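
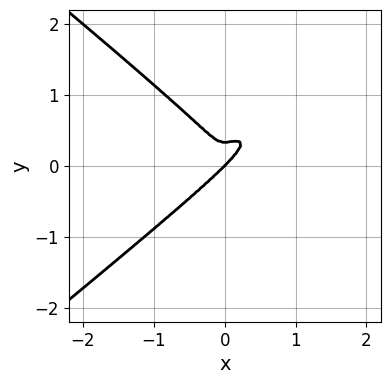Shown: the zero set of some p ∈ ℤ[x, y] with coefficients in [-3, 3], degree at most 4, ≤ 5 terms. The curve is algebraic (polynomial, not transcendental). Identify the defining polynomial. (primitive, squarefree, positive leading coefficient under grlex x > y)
2*x^2*y^2 - 3*y^4 - x^3 + y^3

First, degree: no degree-3 curve has this shape, so deg p = 4.
Next, observable constraints: one x-axis crossing is at x = 0; one y-axis crossing is at y = 0.
Finally, assembling these constraints gives the stated polynomial.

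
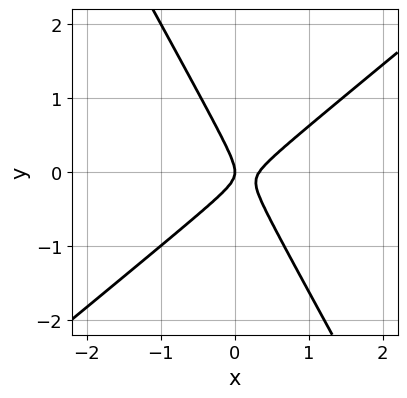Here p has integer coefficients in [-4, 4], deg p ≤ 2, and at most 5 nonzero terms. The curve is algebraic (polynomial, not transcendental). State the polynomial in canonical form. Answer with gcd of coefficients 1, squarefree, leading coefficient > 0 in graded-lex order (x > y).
1. The degree is 2 — the shape is more complex than any degree-1 curve.
2. From the visible intercepts: it meets the y-axis at y = 0 (among the integer gridlines); it crosses the x-axis at the gridline x = 0.
3. Fitting integer coefficients to these (and the overall shape) gives p.

3*x^2 - 2*x*y - 2*y^2 - x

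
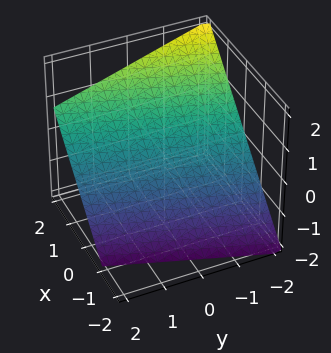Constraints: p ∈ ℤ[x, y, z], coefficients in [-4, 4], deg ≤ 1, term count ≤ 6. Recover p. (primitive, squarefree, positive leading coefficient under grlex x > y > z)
3*x - y - 3*z - 2

(a) The degree is 1 — the surface is flat (a plane).
(b) Reading off the gridlines: it meets the y-axis at y = -2 (among the integer gridlines).
(c) The integer polynomial consistent with all of this is the stated p.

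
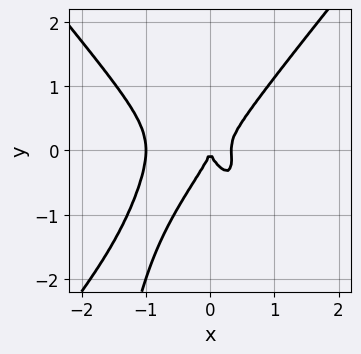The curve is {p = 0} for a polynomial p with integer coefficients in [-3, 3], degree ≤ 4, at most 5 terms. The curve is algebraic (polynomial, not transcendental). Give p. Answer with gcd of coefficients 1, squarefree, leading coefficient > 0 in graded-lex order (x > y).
First, degree: no degree-3 curve has this shape, so deg p = 4.
Then, checking where it meets the axes: among the integer gridlines, it crosses the x-axis at x ∈ {-1, 0}; it meets the y-axis at y = 0 (among the integer gridlines).
Finally, putting this together gives p.

3*x^4 - 2*x^2*y^2 + 2*x^3 - y^3 - x^2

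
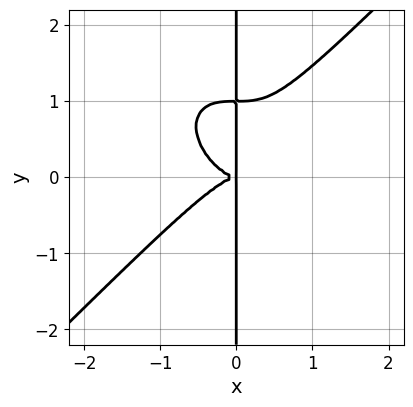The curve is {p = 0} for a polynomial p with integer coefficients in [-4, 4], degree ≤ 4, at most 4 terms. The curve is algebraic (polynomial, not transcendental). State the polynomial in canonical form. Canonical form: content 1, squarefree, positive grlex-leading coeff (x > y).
deg p = 4.
Reading off the gridlines: every point of the y-axis in the box is on the curve.
Together with the visible shape, these determine p as stated.

x^4 - x*y^3 + x*y^2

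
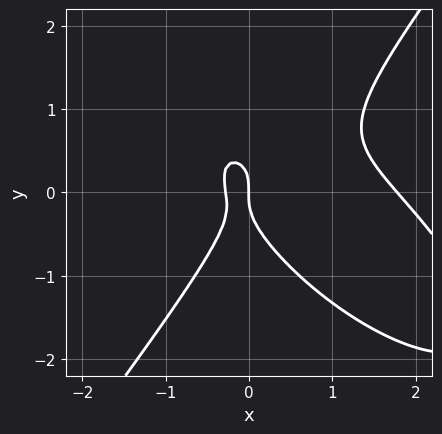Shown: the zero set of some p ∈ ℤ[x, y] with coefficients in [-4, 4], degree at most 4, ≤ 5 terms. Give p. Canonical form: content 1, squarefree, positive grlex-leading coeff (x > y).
2*x^3 + 2*x^2*y - 2*y^3 - 3*x^2 - x

First, the degree is 3 — no degree-2 curve has this shape.
Next, against the integer gridlines: it crosses the y-axis at the gridline y = 0; it meets the x-axis at x = 0 (among the integer gridlines).
Finally, matching integer coefficients to the picture gives p.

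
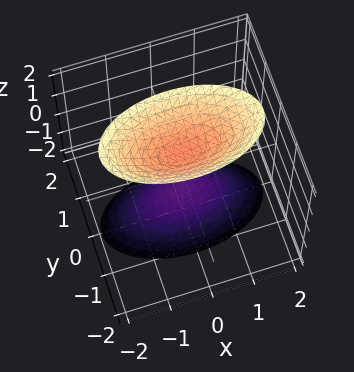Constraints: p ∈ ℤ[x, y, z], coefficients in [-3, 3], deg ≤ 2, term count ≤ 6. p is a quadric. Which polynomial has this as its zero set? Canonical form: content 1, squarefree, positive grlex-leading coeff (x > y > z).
The picture has 2 separate pieces.
Degree: two sheets facing apart; a quadric, so deg p = 2.
Symmetries: it's symmetric under z → −z, forcing even powers of z; mirror symmetry y ↦ −y ⇒ only even powers of y; mirror symmetry x ↦ −x ⇒ only even powers of x.
Against the integer gridlines: it misses every integer gridline on the y-axis; the z-axis gridline crossings are at z ∈ {-1, 1}.
Solving for integer coefficients yields p as stated.

x^2 + 3*y^2 - z^2 + 1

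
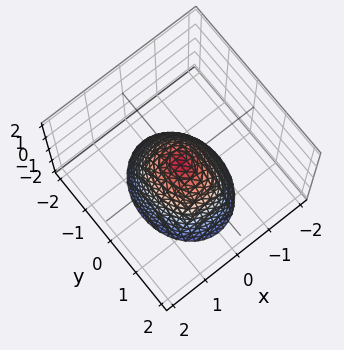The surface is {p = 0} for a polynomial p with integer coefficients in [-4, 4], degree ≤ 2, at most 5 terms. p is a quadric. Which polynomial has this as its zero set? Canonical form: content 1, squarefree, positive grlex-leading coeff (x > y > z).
3*x^2 + 2*y^2 + 2*z

First, degree: a single bowl opening along one axis; a quadric, so deg p = 2.
Next, symmetries: mirror symmetry y ↦ −y ⇒ only even powers of y; it's symmetric under x → −x, forcing even powers of x.
Then, from the axis intercepts and sections: one z-axis crossing is at z = 0; one x-axis crossing is at x = 0.
Finally, these observations pin down the coefficients.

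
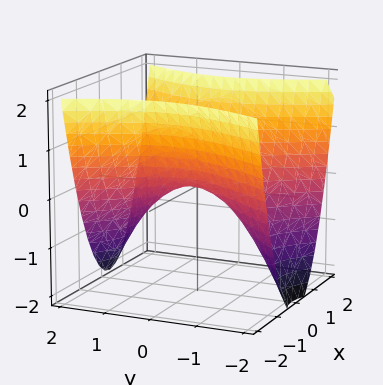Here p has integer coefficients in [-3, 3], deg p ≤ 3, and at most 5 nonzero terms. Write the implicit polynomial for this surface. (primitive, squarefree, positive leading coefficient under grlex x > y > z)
2*x^2 - y^2 - 2*z

1. The degree is 2 — a saddle surface; a quadric.
2. Symmetries: the y ↦ −y reflection is a symmetry, so y appears only in even powers; the x ↦ −x reflection is a symmetry, so x appears only in even powers.
3. Reading off the gridlines: one z-axis crossing is at z = 0; it crosses the y-axis at the gridline y = 0.
4. These observations pin down the coefficients.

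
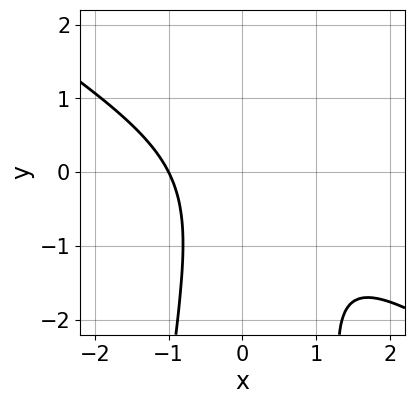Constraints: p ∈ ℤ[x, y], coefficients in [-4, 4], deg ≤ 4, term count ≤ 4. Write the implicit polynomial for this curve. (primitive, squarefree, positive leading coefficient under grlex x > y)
2*x^3 + 3*x^2*y + y^2 + 2

First, deg p = 3. A generic line meets the curve in up to 3 points.
Then, from the axis intercepts and sections: it meets the x-axis at x = -1 (among the integer gridlines); no y-intercept at any integer in the box.
Finally, matching integer coefficients to the picture gives p.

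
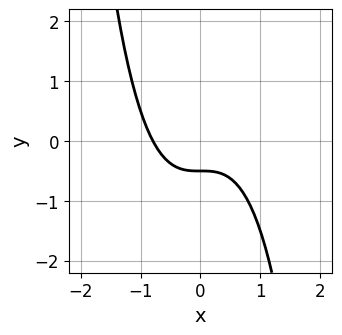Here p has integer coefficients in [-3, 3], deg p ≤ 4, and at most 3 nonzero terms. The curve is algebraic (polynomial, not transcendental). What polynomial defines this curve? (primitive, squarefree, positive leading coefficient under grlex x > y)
2*x^3 + 2*y + 1

First, degree: a generic line meets the curve in up to 3 points, so deg p = 3.
Finally, the integer polynomial consistent with all of this is the stated p.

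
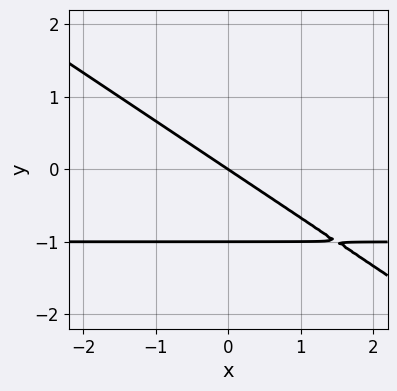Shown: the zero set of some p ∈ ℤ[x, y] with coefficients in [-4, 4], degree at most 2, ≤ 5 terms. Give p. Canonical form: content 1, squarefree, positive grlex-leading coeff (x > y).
2*x*y + 3*y^2 + 2*x + 3*y

1. The degree is 2 — the shape is more complex than any degree-1 curve.
2. Reading off the gridlines: among the integer gridlines, it crosses the y-axis at y ∈ {-1, 0}; it crosses the x-axis at the gridline x = 0.
3. Together with the visible shape, these determine p as stated.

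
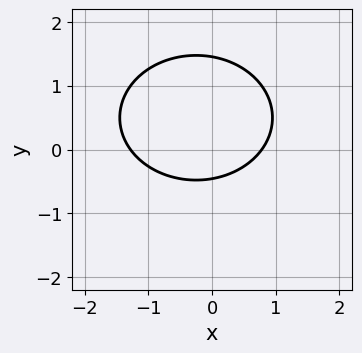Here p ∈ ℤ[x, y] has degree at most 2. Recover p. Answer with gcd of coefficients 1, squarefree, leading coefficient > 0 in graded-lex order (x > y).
First, the degree is 2 — a generic line meets the curve in up to 2 points.
Finally, the integer polynomial consistent with all of this is the stated p.

2*x^2 + 3*y^2 + x - 3*y - 2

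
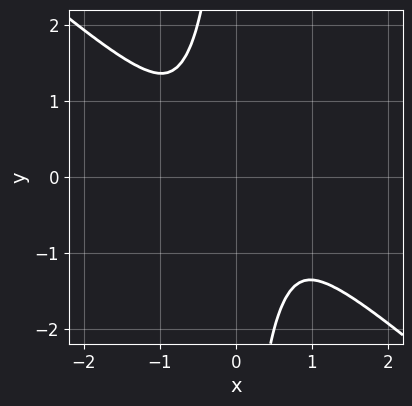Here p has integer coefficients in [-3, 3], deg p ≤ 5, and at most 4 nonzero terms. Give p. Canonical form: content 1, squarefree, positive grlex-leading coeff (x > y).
(a) The degree is 4 — a generic line meets the curve in up to 4 points.
(b) Solving for integer coefficients yields p as stated.

2*x^4 + 3*x*y^3 + 3*y^2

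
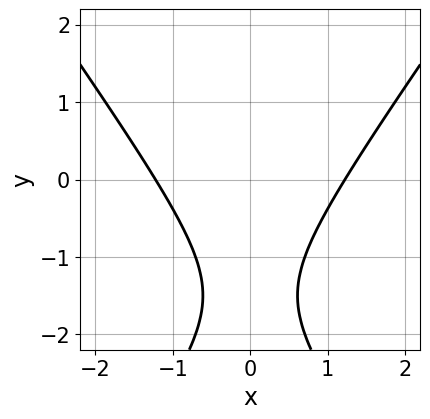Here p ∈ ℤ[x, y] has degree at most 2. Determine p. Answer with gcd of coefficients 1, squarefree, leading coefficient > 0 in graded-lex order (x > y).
2*x^2 - y^2 - 3*y - 3

First, degree: the shape is more complex than any degree-1 curve, so deg p = 2.
Next, symmetries: the x ↦ −x reflection is a symmetry, so x appears only in even powers.
Next, from the visible intercepts: no y-intercept at any integer in the box.
Finally, these observations pin down the coefficients.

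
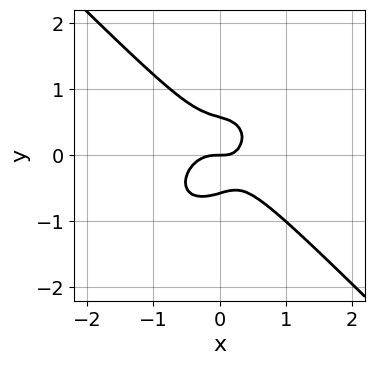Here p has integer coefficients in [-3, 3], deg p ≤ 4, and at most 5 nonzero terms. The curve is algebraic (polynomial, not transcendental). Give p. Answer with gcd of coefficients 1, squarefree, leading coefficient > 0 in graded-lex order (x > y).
3*x^3 + 3*y^3 + x*y - y

(a) The degree is 3 — the shape is more complex than any degree-2 curve.
(b) Against the integer gridlines: one y-axis crossing is at y = 0; one x-axis crossing is at x = 0.
(c) Solving for integer coefficients yields p as stated.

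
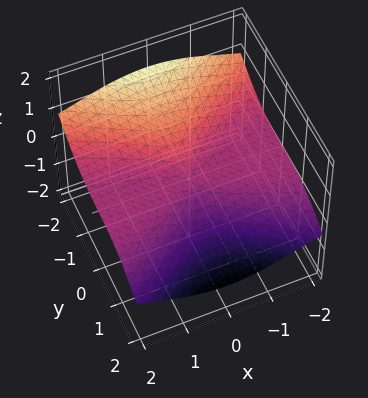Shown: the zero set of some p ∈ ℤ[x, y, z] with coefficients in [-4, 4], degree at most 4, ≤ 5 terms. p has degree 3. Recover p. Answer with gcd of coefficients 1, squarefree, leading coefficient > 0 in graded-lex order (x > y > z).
The degree is 3 — a generic line meets the surface in up to 3 points.
Checking where it meets the axes: every point of the x-axis in the box is on the surface; it meets the z-axis at z = 0 (among the integer gridlines); it meets the y-axis at y = 0 (among the integer gridlines).
Fitting integer coefficients to these (and the overall shape) gives p.

2*x^2*z + y^3 + y^2*z + 2*z^3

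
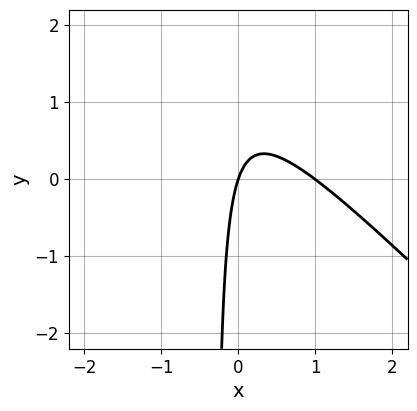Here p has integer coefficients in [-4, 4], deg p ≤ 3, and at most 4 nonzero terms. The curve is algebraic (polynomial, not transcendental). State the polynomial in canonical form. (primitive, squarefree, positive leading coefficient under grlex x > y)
3*x^2 + 3*x*y - 3*x + y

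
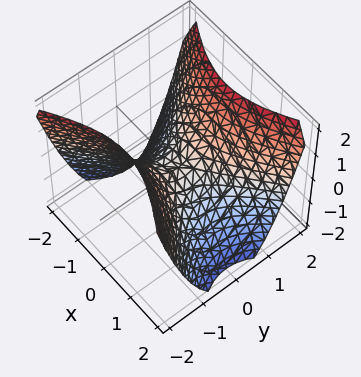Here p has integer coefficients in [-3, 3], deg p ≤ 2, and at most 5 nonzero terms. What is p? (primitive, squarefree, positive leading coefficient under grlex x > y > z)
2*x^2 - 3*y^2 + 3*z

(a) Degree: a saddle surface; a quadric, so deg p = 2.
(b) Symmetries: mirror symmetry x ↦ −x ⇒ only even powers of x; the y ↦ −y reflection is a symmetry, so y appears only in even powers.
(c) Checking where it meets the axes: it meets the y-axis at y = 0 (among the integer gridlines); it meets the x-axis at x = 0 (among the integer gridlines); it crosses the z-axis at the gridline z = 0.
(d) Fitting integer coefficients to these (and the overall shape) gives p.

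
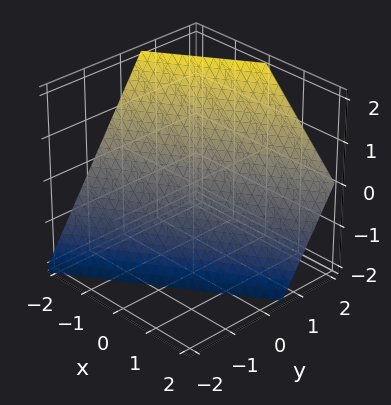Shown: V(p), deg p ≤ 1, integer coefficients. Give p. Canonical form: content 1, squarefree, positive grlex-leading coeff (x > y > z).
(a) deg p = 1. Every cross-section is a straight line — this is a plane.
(b) Checking where it meets the axes: it crosses the z-axis at the gridline z = -1; it crosses the x-axis at the gridline x = -1.
(c) Assembling these constraints gives the stated polynomial.

2*x - 3*y + 2*z + 2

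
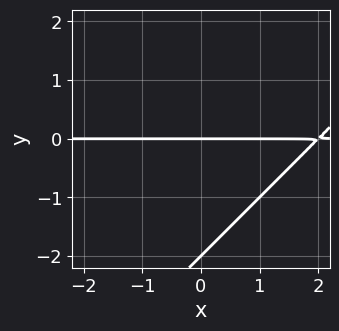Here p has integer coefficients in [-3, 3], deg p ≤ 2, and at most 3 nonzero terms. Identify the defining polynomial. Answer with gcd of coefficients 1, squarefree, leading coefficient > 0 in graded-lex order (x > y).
Degree: the shape is more complex than any degree-1 curve, so deg p = 2.
From the visible intercepts: the y-axis gridline crossings are at y ∈ {-2, 0}; the visible x-axis segment lies entirely on the curve.
Putting this together gives p.

x*y - y^2 - 2*y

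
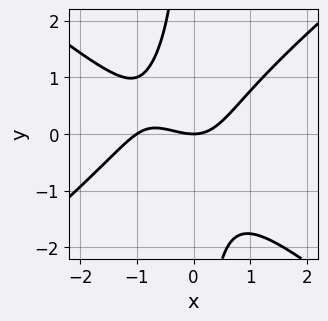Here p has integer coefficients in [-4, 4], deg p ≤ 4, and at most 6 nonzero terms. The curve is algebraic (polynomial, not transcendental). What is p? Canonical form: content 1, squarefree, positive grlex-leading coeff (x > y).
2*x^3 - 3*x*y^2 + 2*x^2 - 3*y

(a) Degree: a generic line meets the curve in up to 3 points, so deg p = 3.
(b) Checking where it meets the axes: among the integer gridlines, it crosses the x-axis at x ∈ {-1, 0}; it crosses the y-axis at the gridline y = 0.
(c) The integer polynomial consistent with all of this is the stated p.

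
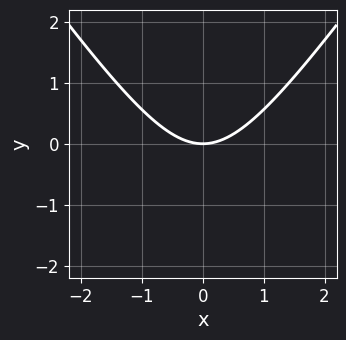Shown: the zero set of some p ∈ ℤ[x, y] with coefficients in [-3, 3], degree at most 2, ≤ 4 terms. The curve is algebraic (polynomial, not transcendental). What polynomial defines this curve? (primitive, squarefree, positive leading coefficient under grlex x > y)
2*x^2 - y^2 - 3*y

Degree: a generic line meets the curve in up to 2 points, so deg p = 2.
Symmetries: the x ↦ −x reflection is a symmetry, so x appears only in even powers.
Against the integer gridlines: it crosses the y-axis at the gridline y = 0; one x-axis crossing is at x = 0.
The integer polynomial consistent with all of this is the stated p.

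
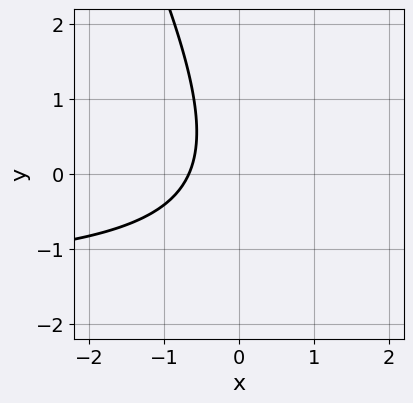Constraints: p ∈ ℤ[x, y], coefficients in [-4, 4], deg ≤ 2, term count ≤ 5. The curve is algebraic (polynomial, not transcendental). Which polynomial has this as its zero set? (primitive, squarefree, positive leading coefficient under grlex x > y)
Degree: the shape is more complex than any degree-1 curve, so deg p = 2.
From the visible intercepts: no y-intercept at any integer in the box.
The integer polynomial consistent with all of this is the stated p.

2*x*y + y^2 + 3*x + 2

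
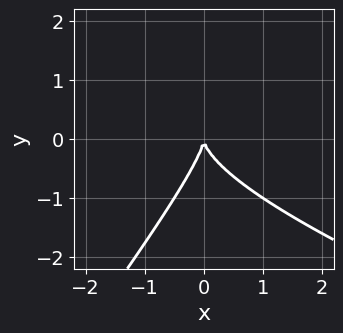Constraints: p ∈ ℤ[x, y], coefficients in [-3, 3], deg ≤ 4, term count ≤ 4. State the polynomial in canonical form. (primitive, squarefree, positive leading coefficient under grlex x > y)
x^2*y + 2*x*y^2 - 2*y^3 - 3*x^2

Degree: no degree-2 curve has this shape, so deg p = 3.
Reading off the gridlines: one y-axis crossing is at y = 0; it meets the x-axis at x = 0 (among the integer gridlines).
Together with the visible shape, these determine p as stated.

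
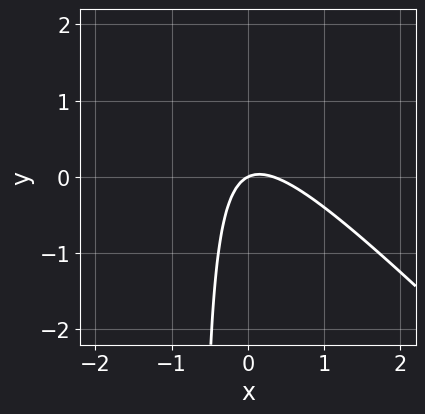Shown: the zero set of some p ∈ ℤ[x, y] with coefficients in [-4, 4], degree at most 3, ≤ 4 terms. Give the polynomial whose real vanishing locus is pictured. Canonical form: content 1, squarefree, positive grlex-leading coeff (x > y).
First, degree: a generic line meets the curve in up to 2 points, so deg p = 2.
Then, from the axis intercepts and sections: it meets the y-axis at y = 0 (among the integer gridlines); it meets the x-axis at x = 0 (among the integer gridlines).
Finally, fitting integer coefficients to these (and the overall shape) gives p.

3*x^2 + 3*x*y - x + 2*y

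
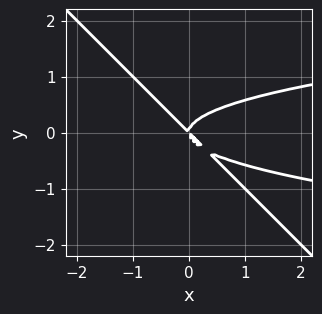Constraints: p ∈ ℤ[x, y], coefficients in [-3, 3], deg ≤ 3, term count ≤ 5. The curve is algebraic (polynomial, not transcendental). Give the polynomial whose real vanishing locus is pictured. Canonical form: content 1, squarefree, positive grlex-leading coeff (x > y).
3*x*y^2 + 3*y^3 - x^2 - x*y

1. The degree is 3 — a generic line meets the curve in up to 3 points.
2. Reading off the gridlines: it crosses the y-axis at the gridline y = 0; it meets the x-axis at x = 0 (among the integer gridlines).
3. The integer polynomial consistent with all of this is the stated p.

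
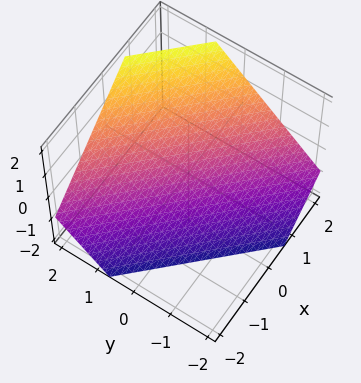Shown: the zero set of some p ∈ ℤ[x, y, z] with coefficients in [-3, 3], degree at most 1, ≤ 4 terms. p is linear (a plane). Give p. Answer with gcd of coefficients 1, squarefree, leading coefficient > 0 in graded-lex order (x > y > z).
3*x + 3*y - 3*z - 2

(a) The degree is 1 — every cross-section is a straight line — this is a plane.
(b) Putting this together gives p.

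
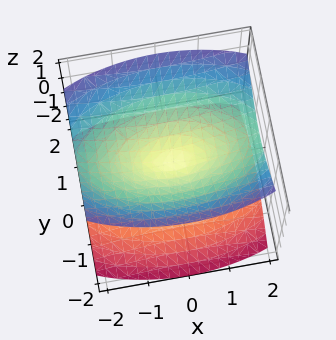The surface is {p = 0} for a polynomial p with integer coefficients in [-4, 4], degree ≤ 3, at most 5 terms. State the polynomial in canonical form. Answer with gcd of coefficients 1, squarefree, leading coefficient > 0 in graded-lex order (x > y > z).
The picture has 2 separate pieces. Treating them together as one polynomial.
Degree: two nappes meeting at a single point; a quadric, so deg p = 2.
Symmetries: mirror symmetry x ↦ −x ⇒ only even powers of x; mirror symmetry z ↦ −z ⇒ only even powers of z; mirror symmetry y ↦ −y ⇒ only even powers of y.
From the visible intercepts: it crosses the y-axis at the gridline y = 0; it meets the z-axis at z = 0 (among the integer gridlines).
Assembling these constraints gives the stated polynomial.

x^2 + 3*y^2 - 3*z^2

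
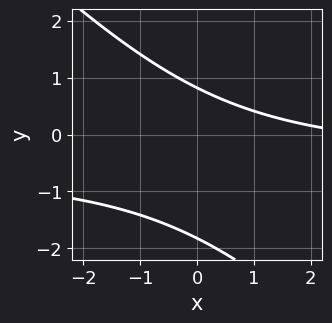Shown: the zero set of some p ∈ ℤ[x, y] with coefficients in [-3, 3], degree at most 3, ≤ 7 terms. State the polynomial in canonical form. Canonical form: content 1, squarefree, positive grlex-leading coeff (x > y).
2*x*y + 2*y^2 + x + 2*y - 3

The degree is 2 — the shape is more complex than any degree-1 curve.
From the axis intercepts and sections: the curve avoids every integer x-axis point in the box.
The integer polynomial consistent with all of this is the stated p.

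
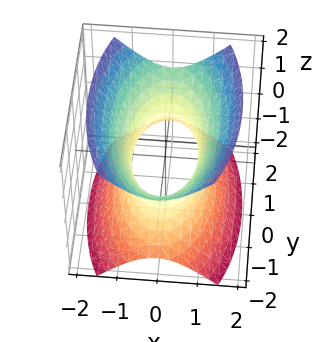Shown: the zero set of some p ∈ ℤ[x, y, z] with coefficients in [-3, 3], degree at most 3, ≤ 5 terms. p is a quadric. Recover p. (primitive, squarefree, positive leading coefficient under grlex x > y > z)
(a) Degree: one connected sheet with a waist; a quadric, so deg p = 2.
(b) Symmetries: it's symmetric under x → −x, forcing even powers of x; mirror symmetry y ↦ −y ⇒ only even powers of y; it's symmetric under z → −z, forcing even powers of z.
(c) From the visible intercepts: no z-intercept at any integer in the box.
(d) Solving for integer coefficients yields p as stated.

3*x^2 + y^2 - 2*z^2 - 2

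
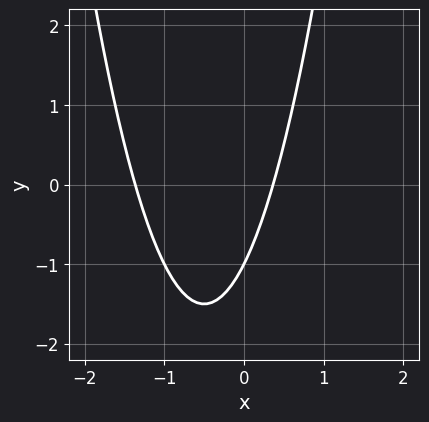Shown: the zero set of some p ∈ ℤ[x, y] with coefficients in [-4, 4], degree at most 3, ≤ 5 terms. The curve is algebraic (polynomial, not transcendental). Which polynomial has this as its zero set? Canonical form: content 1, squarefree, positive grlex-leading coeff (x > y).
2*x^2 + 2*x - y - 1

1. Degree: the shape is more complex than any degree-1 curve, so deg p = 2.
2. Against the integer gridlines: it meets the y-axis at y = -1 (among the integer gridlines).
3. The integer polynomial consistent with all of this is the stated p.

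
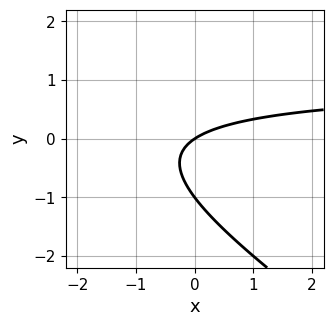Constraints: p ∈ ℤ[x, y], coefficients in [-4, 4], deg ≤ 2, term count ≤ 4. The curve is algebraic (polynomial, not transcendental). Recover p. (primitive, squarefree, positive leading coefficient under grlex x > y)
2*x*y + 3*y^2 - 2*x + 3*y

The degree is 2 — no degree-1 curve has this shape.
Against the integer gridlines: it meets the x-axis at x = 0 (among the integer gridlines); among the integer gridlines, it crosses the y-axis at y ∈ {-1, 0}.
The integer polynomial consistent with all of this is the stated p.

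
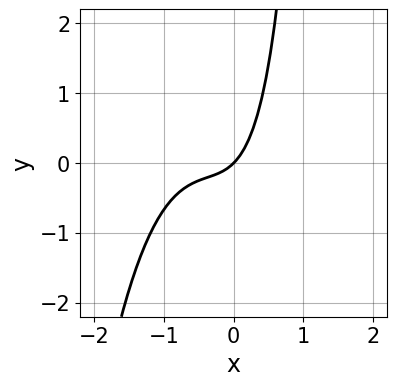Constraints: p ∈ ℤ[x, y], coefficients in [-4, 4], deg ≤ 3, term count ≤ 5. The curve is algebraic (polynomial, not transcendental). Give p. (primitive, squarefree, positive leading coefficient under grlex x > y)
deg p = 3. The shape is more complex than any degree-2 curve.
Observable constraints: it crosses the y-axis at the gridline y = 0; one x-axis crossing is at x = 0.
These observations pin down the coefficients.

3*x^3 + 3*x^2 + x*y + 2*x - 2*y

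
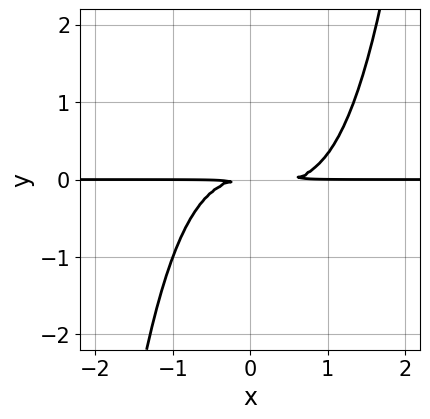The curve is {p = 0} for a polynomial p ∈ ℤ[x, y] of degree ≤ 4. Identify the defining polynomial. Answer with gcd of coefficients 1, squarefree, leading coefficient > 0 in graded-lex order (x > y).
2*x^3*y - x^2*y - 3*y^2

1. Degree: no degree-3 curve has this shape, so deg p = 4.
2. Checking where it meets the axes: the visible x-axis segment lies entirely on the curve.
3. Fitting integer coefficients to these (and the overall shape) gives p.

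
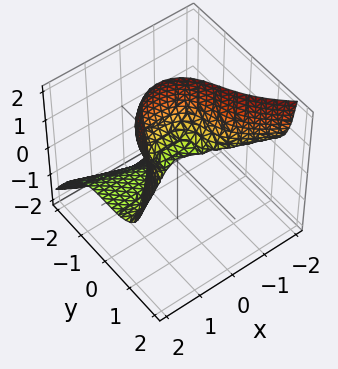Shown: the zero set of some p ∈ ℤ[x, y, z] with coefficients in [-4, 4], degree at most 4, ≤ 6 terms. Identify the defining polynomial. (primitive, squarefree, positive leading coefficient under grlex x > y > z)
2*x^2*z - 2*y^3 - y*z^2 + z^3 - 3*z^2

deg p = 3. The shape is more complex than any degree-2 surface.
Reading off the gridlines: the visible x-axis segment lies entirely on the surface; it meets the y-axis at y = 0 (among the integer gridlines); one z-axis crossing is at z = 0.
Solving for integer coefficients yields p as stated.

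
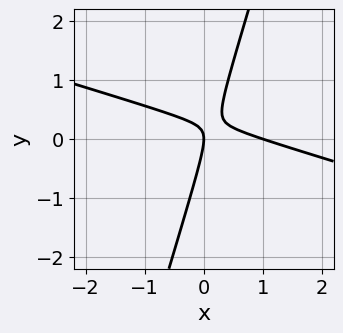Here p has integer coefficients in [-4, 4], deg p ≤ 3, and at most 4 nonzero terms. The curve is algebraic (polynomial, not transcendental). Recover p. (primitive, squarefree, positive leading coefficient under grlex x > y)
x^2 + 3*x*y - y^2 - x

Degree: no degree-1 curve has this shape, so deg p = 2.
From the visible intercepts: among the integer gridlines, it crosses the x-axis at x ∈ {0, 1}; it crosses the y-axis at the gridline y = 0.
Matching integer coefficients to the picture gives p.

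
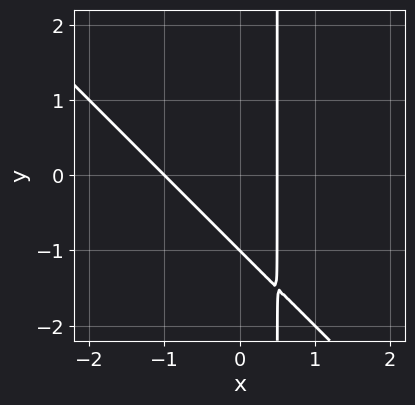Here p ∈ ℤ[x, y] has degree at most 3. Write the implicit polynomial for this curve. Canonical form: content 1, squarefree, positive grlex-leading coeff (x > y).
2*x^2 + 2*x*y + x - y - 1

(a) Degree: a generic line meets the curve in up to 2 points, so deg p = 2.
(b) Observable constraints: one y-axis crossing is at y = -1; it crosses the x-axis at the gridline x = -1.
(c) The integer polynomial consistent with all of this is the stated p.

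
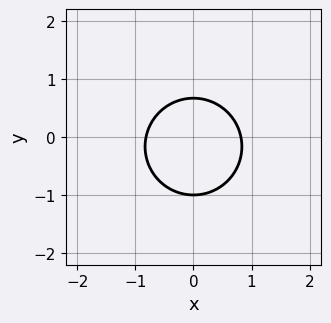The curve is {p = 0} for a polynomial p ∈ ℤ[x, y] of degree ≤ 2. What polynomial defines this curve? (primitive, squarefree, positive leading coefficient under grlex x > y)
First, deg p = 2.
Then, symmetries: it's symmetric under x → −x, forcing even powers of x.
Then, observable constraints: one y-axis crossing is at y = -1.
Finally, putting this together gives p.

3*x^2 + 3*y^2 + y - 2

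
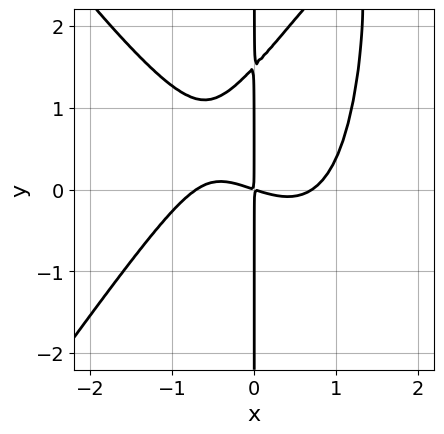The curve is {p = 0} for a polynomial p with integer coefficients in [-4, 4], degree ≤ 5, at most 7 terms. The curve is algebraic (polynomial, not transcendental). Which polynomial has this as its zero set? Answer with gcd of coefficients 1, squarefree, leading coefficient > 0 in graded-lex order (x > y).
First, deg p = 4.
Then, observable constraints: the visible y-axis segment lies entirely on the curve.
Finally, fitting integer coefficients to these (and the overall shape) gives p.

2*x^4 - x^2*y^2 + 2*x*y^2 - x^2 - 3*x*y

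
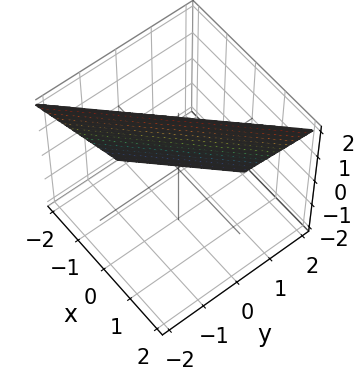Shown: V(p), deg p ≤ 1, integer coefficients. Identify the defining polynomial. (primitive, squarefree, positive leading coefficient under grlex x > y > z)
2*x - 2*y - z + 2

1. Degree: the surface is flat (a plane), so deg p = 1.
2. From the axis intercepts and sections: it crosses the x-axis at the gridline x = -1; it meets the z-axis at z = 2 (among the integer gridlines).
3. Together with the visible shape, these determine p as stated. Check: (0, 1, 0) on the y-axis lies on the surface, and p(0, 1, 0) = 0. ✓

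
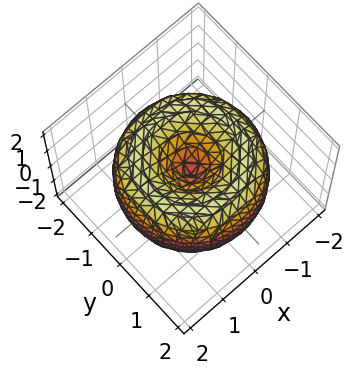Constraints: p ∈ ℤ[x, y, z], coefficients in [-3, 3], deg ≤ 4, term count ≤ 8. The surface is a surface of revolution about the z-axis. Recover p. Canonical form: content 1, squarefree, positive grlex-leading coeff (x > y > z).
x^4 + 2*x^2*y^2 + y^4 - 3*x^2 - 3*y^2 + 2*z^2

First, the degree is 4 — the shape is more complex than any degree-3 surface.
Next, symmetries: rotational symmetry about the z-axis ⇒ p depends on x, y only through x² + y².
Next, from the axis intercepts and sections: a circular section at z = -1 has radius exactly 1; one z-axis crossing is at z = 0; it meets the x-axis at x = 0 (among the integer gridlines); one y-axis crossing is at y = 0.
Finally, solving for integer coefficients yields p as stated.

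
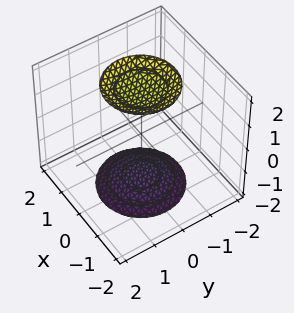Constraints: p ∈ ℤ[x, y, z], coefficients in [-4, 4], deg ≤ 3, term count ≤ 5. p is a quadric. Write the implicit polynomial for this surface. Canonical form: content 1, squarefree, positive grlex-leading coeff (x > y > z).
(a) I count 2 distinct pieces. Treating them together as one polynomial.
(b) The degree is 2 — two separate bowl-shaped sheets opening away from each other; a quadric.
(c) Symmetries: mirror symmetry z ↦ −z ⇒ only even powers of z; the z-axis is an axis of rotation, so x and y enter only as x² + y².
(d) Checking where it meets the axes: it misses every integer gridline on the y-axis; the surface avoids every integer x-axis point in the box; a circular section at z = -2 has radius exactly 1.
(e) Assembling these constraints gives the stated polynomial.

x^2 + y^2 - z^2 + 3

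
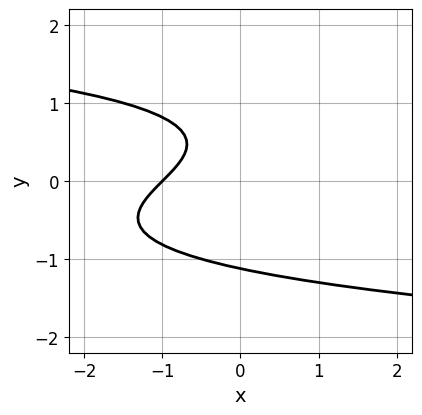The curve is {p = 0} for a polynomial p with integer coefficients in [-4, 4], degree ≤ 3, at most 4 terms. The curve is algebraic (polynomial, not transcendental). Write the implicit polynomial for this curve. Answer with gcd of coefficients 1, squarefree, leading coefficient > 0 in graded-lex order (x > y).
First, the degree is 3 — no degree-2 curve has this shape.
Then, reading off the gridlines: one x-axis crossing is at x = -1.
Finally, together with the visible shape, these determine p as stated.

3*y^3 + 2*x - 2*y + 2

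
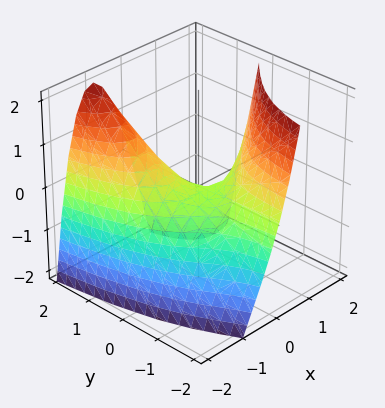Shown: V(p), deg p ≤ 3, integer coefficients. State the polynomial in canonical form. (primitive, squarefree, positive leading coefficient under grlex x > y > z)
1. deg p = 3. The shape is more complex than any degree-2 surface.
2. Observable constraints: the visible y-axis segment lies entirely on the surface; the x-axis gridline crossings are at x ∈ {-1, 0, 1}; it crosses the z-axis at the gridline z = 0.
3. Solving for integer coefficients yields p as stated.

x^3 - x^2*y - 3*x*y - x - 2*z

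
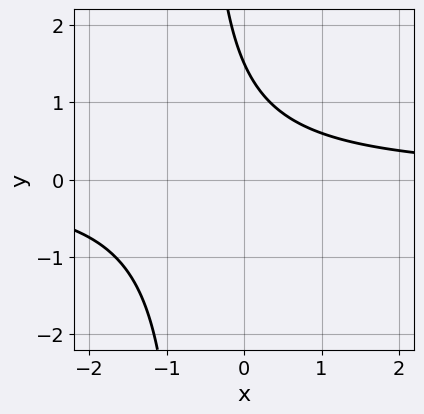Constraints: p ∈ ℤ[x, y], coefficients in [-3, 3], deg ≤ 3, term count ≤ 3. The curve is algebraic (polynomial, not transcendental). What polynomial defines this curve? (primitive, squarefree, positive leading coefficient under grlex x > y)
1. deg p = 2. The shape is more complex than any degree-1 curve.
2. From the visible intercepts: no x-intercept at any integer in the box.
3. Fitting integer coefficients to these (and the overall shape) gives p.

3*x*y + 2*y - 3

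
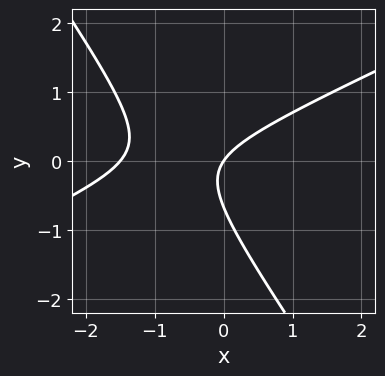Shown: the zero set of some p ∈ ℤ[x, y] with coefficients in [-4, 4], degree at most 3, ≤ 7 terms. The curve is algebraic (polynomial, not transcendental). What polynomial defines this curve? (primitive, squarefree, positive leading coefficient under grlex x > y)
2*x^2 - 3*x*y - 3*y^2 + 3*x - 2*y

(a) The degree is 2 — the shape is more complex than any degree-1 curve.
(b) From the axis intercepts and sections: it meets the x-axis at x = 0 (among the integer gridlines); it meets the y-axis at y = 0 (among the integer gridlines).
(c) Matching integer coefficients to the picture gives p.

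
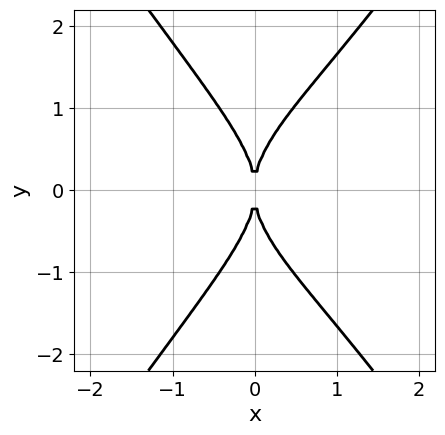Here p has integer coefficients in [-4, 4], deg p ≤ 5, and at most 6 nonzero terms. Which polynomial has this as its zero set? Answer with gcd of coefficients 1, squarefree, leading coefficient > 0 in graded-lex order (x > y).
2*x^2*y^2 - y^4 - x^3 + 3*x^2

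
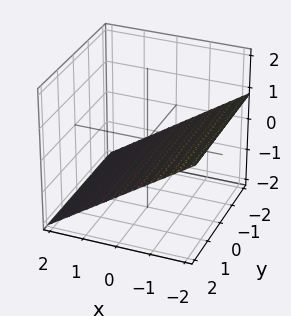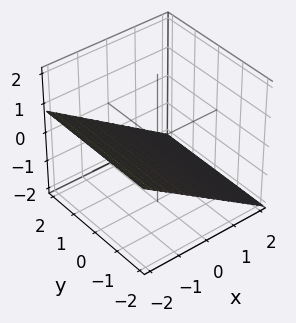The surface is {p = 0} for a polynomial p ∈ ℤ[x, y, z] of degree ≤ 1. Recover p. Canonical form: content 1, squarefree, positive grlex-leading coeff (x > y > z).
2*x + 3*z + 2

(a) The degree is 1 — the surface is flat (a plane).
(b) From the visible intercepts: the surface avoids every integer y-axis point in the box; it crosses the x-axis at the gridline x = -1.
(c) The integer polynomial consistent with all of this is the stated p.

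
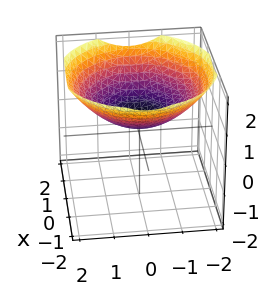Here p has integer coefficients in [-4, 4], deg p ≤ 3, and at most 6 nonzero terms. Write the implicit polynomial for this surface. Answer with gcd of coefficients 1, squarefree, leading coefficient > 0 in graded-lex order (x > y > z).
x^2 + y^2 - 3*z + 1

Degree: a generic line meets the surface in up to 2 points, so deg p = 2.
Symmetries: the surface is invariant under rotation about z: p = q(x² + y², z).
From the visible intercepts: a circular section at z = 1 has radius between 1 and 2; the surface avoids every integer x-axis point in the box; the surface avoids every integer y-axis point in the box.
Fitting integer coefficients to these (and the overall shape) gives p.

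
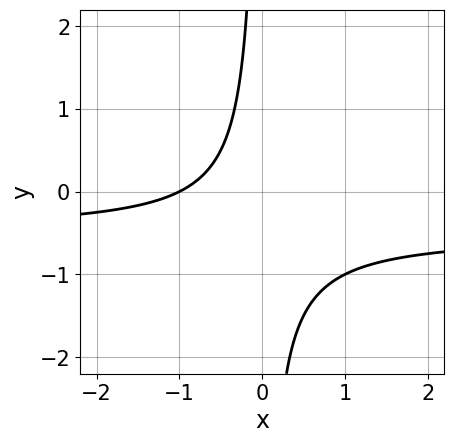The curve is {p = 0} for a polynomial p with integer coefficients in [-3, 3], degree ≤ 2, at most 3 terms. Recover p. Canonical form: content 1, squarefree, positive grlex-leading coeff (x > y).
First, the degree is 2 — no degree-1 curve has this shape.
Then, against the integer gridlines: the curve avoids every integer y-axis point in the box; one x-axis crossing is at x = -1.
Finally, putting this together gives p.

2*x*y + x + 1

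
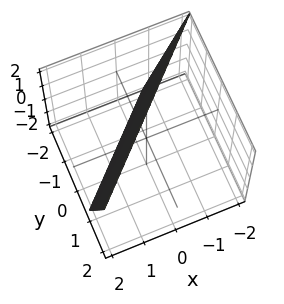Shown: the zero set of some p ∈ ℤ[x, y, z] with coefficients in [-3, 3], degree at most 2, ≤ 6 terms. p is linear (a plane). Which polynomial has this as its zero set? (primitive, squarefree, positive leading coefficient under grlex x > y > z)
3*x - 3*y + z - 2

deg p = 1. Every cross-section is a straight line — this is a plane.
From the axis intercepts and sections: it meets the z-axis at z = 2 (among the integer gridlines).
Solving for integer coefficients yields p as stated.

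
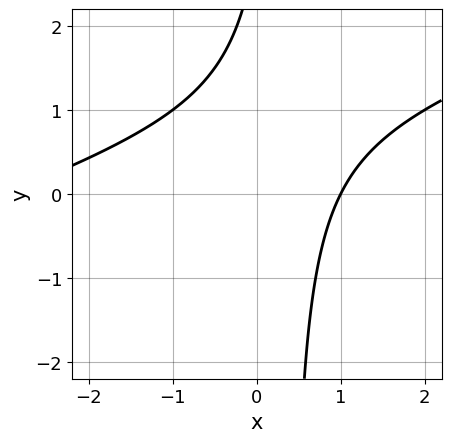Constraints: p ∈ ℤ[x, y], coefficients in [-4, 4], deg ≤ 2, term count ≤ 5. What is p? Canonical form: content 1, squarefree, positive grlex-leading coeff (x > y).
deg p = 2. The shape is more complex than any degree-1 curve.
From the visible intercepts: one x-axis crossing is at x = 1; it misses every integer gridline on the y-axis.
Matching integer coefficients to the picture gives p.

x^2 - 3*x*y + 2*x + y - 3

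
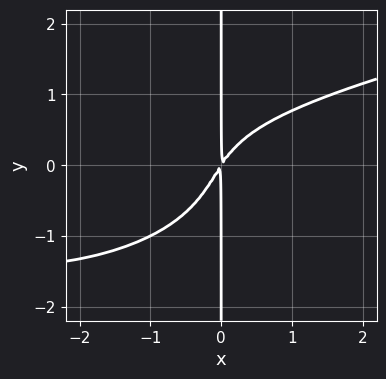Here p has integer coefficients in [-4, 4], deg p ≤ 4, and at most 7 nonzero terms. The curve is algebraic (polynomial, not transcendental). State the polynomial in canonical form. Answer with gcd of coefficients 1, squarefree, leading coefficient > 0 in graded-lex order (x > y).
Degree: no degree-3 curve has this shape, so deg p = 4.
From the visible intercepts: every point of the y-axis in the box is on the curve.
Solving for integer coefficients yields p as stated.

2*x*y^3 - x^3 + 2*x^2*y - 3*x^2 + 2*x*y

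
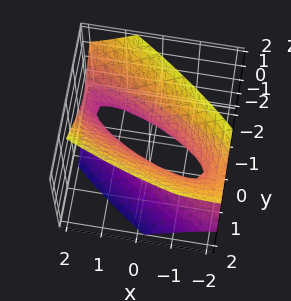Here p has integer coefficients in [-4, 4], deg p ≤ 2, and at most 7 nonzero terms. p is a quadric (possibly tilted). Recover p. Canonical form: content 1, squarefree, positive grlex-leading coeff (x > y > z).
x^2 + 3*x*y - x*z + 3*y^2 - 2*z^2 - 1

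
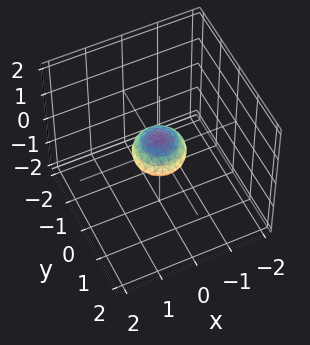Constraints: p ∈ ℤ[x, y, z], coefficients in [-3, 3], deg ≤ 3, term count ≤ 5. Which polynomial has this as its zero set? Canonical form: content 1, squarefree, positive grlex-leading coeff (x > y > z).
2*x^2 + 2*y^2 + 3*z^2 - 1

First, the degree is 2 — the shape is more complex than any degree-1 surface.
Next, symmetries: the z-axis is an axis of rotation, so x and y enter only as x² + y².
Next, observable constraints: a circular section at z = 0 has radius between 0 and 1.
Finally, matching integer coefficients to the picture gives p.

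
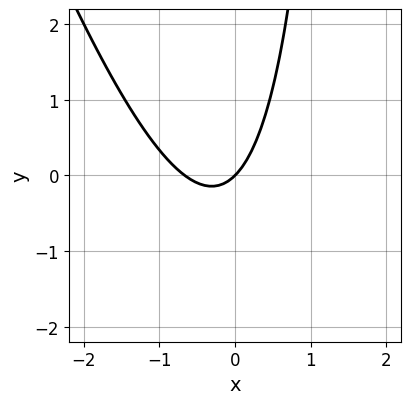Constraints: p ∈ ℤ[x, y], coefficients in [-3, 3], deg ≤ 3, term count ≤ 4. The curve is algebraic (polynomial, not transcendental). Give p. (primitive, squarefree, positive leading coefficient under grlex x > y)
3*x^2 + x*y + 2*x - 2*y

First, the degree is 2 — the shape is more complex than any degree-1 curve.
Then, observable constraints: one x-axis crossing is at x = 0; it meets the y-axis at y = 0 (among the integer gridlines).
Finally, assembling these constraints gives the stated polynomial.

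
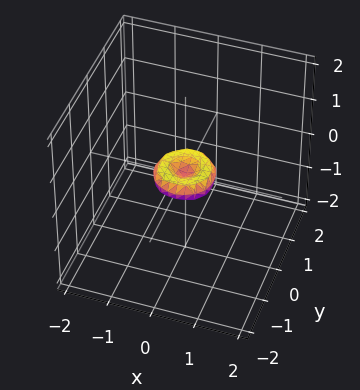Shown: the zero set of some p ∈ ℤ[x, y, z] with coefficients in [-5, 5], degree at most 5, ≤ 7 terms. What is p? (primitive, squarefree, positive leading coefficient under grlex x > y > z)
First, degree: a generic line meets the surface in up to 4 points, so deg p = 4.
Next, symmetries: the surface is invariant under rotation about z: p = q(x² + y², z).
Then, against the integer gridlines: it meets the x-axis at x = 0 (among the integer gridlines); one y-axis crossing is at y = 0.
Finally, fitting integer coefficients to these (and the overall shape) gives p.

2*x^4 + 4*x^2*y^2 + 2*y^4 - x^2 - y^2 + 2*z^2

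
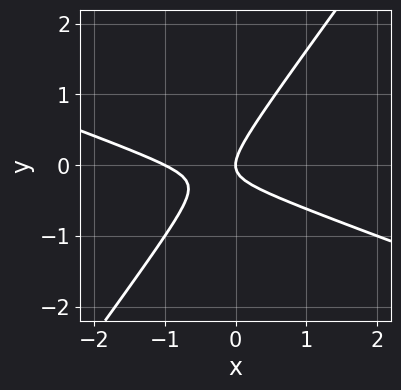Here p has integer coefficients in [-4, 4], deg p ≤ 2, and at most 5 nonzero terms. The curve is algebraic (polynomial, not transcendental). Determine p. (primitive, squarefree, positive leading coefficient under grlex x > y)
x^2 + 2*x*y - 2*y^2 + x

First, the degree is 2 — no degree-1 curve has this shape.
Next, reading off the gridlines: the x-axis gridline crossings are at x ∈ {-1, 0}; it crosses the y-axis at the gridline y = 0.
Finally, together with the visible shape, these determine p as stated.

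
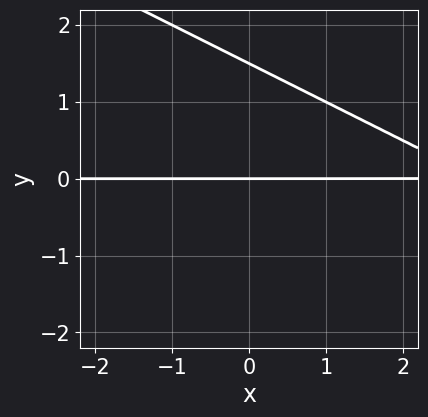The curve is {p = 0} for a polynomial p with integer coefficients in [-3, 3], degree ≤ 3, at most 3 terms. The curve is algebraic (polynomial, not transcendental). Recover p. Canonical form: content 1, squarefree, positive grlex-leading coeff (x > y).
x*y + 2*y^2 - 3*y

1. deg p = 2. No degree-1 curve has this shape.
2. Against the integer gridlines: one y-axis crossing is at y = 0; every point of the x-axis in the box is on the curve.
3. Solving for integer coefficients yields p as stated.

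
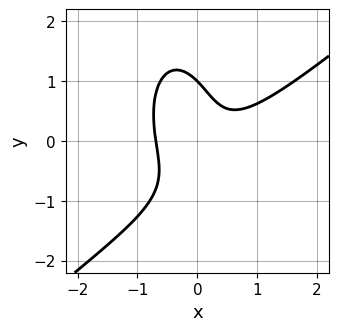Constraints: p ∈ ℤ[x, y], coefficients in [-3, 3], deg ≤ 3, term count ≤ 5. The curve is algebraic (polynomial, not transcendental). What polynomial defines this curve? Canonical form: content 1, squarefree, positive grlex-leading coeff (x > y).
3*x^3 - 3*x^2*y - y^3 - 3*x*y + 1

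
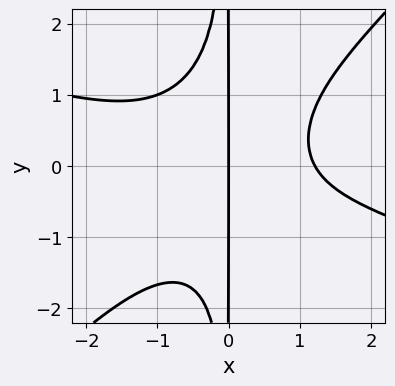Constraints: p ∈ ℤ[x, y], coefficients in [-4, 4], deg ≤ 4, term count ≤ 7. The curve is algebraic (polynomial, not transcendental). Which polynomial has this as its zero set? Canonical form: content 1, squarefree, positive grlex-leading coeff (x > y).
deg p = 4. A generic line meets the curve in up to 4 points.
Checking where it meets the axes: every point of the y-axis in the box is on the curve; it meets the x-axis at x = 0 (among the integer gridlines).
Solving for integer coefficients yields p as stated.

x^4 + 2*x^3*y - 3*x^2*y^2 + x^2 - 3*x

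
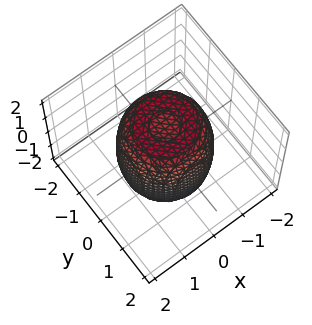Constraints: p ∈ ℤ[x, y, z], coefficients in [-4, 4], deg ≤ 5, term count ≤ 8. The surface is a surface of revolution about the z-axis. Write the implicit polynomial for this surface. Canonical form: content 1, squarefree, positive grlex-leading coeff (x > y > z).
2*x^4 + 4*x^2*y^2 + 2*y^4 - 2*x^2 - 2*y^2 + z^2 - 2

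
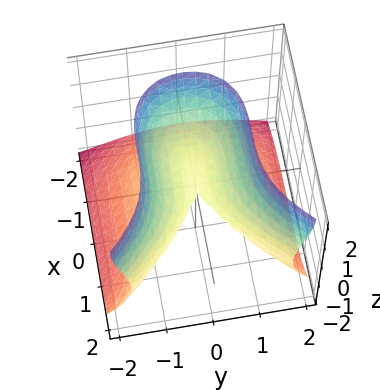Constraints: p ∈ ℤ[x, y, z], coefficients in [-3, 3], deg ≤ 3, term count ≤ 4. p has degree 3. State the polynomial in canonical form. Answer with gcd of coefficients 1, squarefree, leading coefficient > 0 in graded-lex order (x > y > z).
deg p = 3. The shape is more complex than any degree-2 surface.
Reading off the gridlines: it crosses the z-axis at the gridline z = 0; one x-axis crossing is at x = 0; it meets the y-axis at y = 0 (among the integer gridlines).
Assembling these constraints gives the stated polynomial.

x^3 - z^3 - 3*y^2 + 3*z^2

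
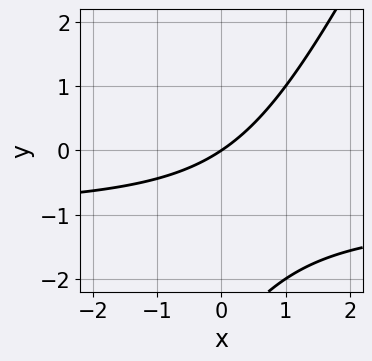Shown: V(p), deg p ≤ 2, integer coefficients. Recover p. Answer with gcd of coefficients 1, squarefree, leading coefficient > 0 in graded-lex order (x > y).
The degree is 2 — a generic line meets the curve in up to 2 points.
Observable constraints: it crosses the x-axis at the gridline x = 0; it meets the y-axis at y = 0 (among the integer gridlines).
Assembling these constraints gives the stated polynomial.

2*x*y - y^2 + 2*x - 3*y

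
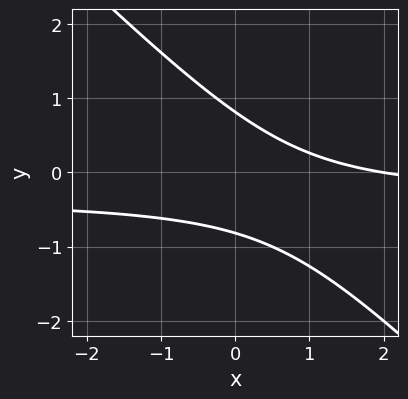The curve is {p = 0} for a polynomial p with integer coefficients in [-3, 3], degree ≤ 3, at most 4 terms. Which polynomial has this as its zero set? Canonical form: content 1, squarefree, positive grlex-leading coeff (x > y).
First, deg p = 2. No degree-1 curve has this shape.
Then, checking where it meets the axes: it crosses the x-axis at the gridline x = 2.
Finally, putting this together gives p.

3*x*y + 3*y^2 + x - 2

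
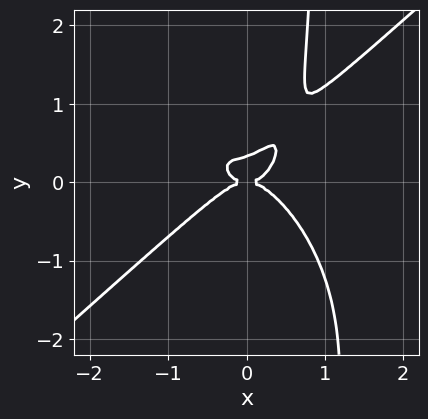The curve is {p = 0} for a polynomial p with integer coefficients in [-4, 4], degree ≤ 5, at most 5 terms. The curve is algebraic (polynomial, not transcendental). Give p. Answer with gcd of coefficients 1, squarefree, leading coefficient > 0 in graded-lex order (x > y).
First, degree: a generic line meets the curve in up to 4 points, so deg p = 4.
Then, observable constraints: it meets the y-axis at y = 0 (among the integer gridlines); it crosses the x-axis at the gridline x = 0.
Finally, together with the visible shape, these determine p as stated.

3*x^4 - x^2*y^2 - 3*x*y^3 + 3*y^3 - y^2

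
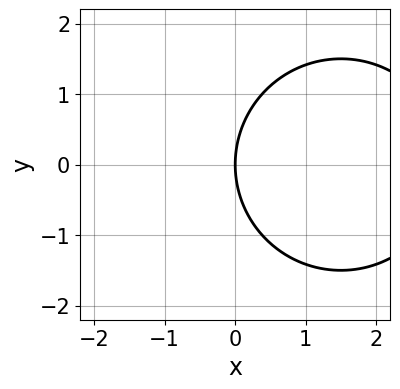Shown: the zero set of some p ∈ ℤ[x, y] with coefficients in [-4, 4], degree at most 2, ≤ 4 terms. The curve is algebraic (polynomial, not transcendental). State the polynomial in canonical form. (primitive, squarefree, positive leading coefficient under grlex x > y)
x^2 + y^2 - 3*x

First, the degree is 2 — a generic line meets the curve in up to 2 points.
Next, symmetries: it's symmetric under y → −y, forcing even powers of y.
Next, against the integer gridlines: it crosses the y-axis at the gridline y = 0; one x-axis crossing is at x = 0.
Finally, solving for integer coefficients yields p as stated.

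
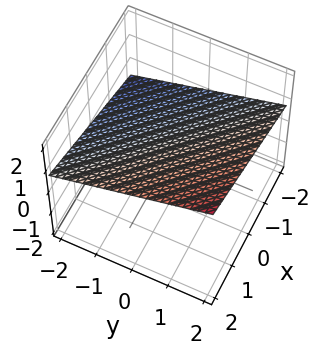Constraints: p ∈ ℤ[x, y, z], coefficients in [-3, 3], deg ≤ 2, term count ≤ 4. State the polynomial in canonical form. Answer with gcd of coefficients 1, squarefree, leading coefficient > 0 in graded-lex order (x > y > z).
x + y - 3*z + 2

(a) Degree: every cross-section is a straight line — this is a plane, so deg p = 1.
(b) Reading off the gridlines: one x-axis crossing is at x = -2; it meets the y-axis at y = -2 (among the integer gridlines).
(c) Together with the visible shape, these determine p as stated.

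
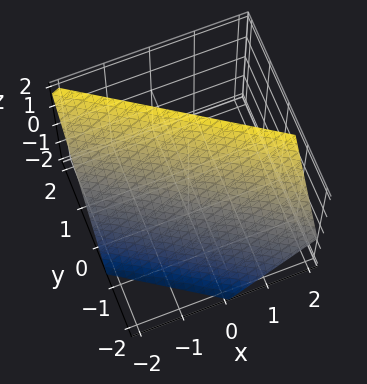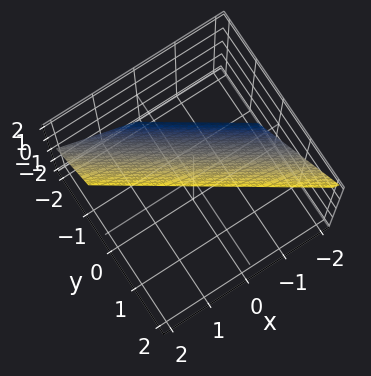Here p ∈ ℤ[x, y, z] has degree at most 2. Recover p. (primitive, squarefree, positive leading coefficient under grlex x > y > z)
2*x + 3*y - 2*z + 2

(a) Degree: every cross-section is a straight line — this is a plane, so deg p = 1.
(b) Observable constraints: it meets the x-axis at x = -1 (among the integer gridlines); it meets the z-axis at z = 1 (among the integer gridlines).
(c) Solving for integer coefficients yields p as stated.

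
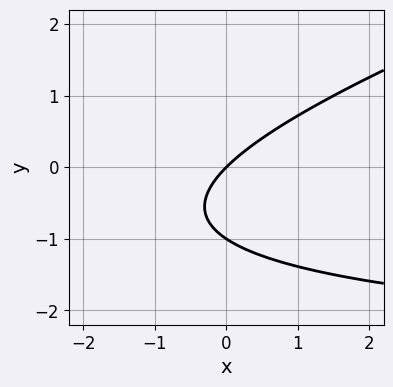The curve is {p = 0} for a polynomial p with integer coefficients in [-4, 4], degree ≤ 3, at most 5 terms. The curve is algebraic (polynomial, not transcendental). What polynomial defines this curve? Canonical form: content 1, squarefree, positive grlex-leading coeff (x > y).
x*y - 3*y^2 + 3*x - 3*y

1. Degree: no degree-1 curve has this shape, so deg p = 2.
2. Observable constraints: it meets the x-axis at x = 0 (among the integer gridlines); among the integer gridlines, it crosses the y-axis at y ∈ {-1, 0}.
3. Assembling these constraints gives the stated polynomial.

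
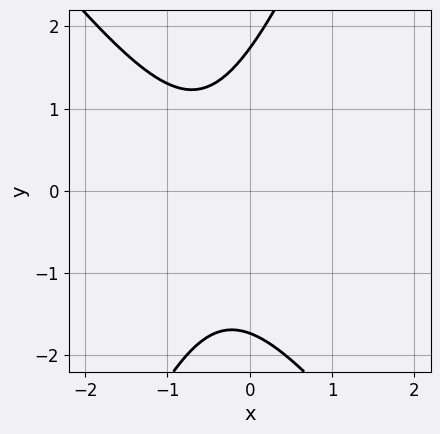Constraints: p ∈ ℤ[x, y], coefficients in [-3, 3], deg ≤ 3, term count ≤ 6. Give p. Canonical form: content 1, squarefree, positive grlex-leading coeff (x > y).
3*x^2 + x*y - y^2 + 3*x + 3

(a) Degree: the shape is more complex than any degree-1 curve, so deg p = 2.
(b) From the axis intercepts and sections: no x-intercept at any integer in the box.
(c) Matching integer coefficients to the picture gives p.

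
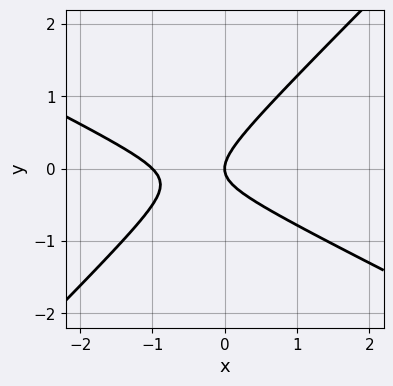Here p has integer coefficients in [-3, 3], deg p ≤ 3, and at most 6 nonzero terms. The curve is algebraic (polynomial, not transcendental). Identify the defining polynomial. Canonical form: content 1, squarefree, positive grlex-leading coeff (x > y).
x^2 + x*y - 2*y^2 + x

The degree is 2 — no degree-1 curve has this shape.
Against the integer gridlines: among the integer gridlines, it crosses the x-axis at x ∈ {-1, 0}; one y-axis crossing is at y = 0.
Fitting integer coefficients to these (and the overall shape) gives p.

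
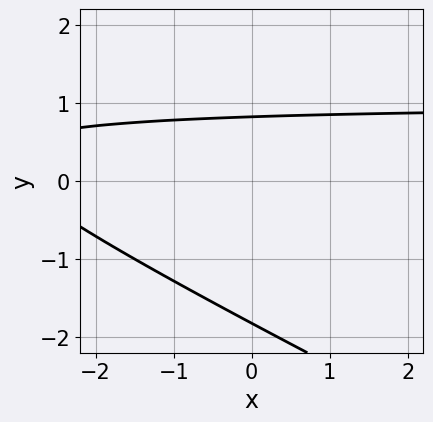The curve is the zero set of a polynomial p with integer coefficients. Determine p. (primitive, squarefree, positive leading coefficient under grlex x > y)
x*y + 2*y^2 - x + 2*y - 3

Degree: the shape is more complex than any degree-1 curve, so deg p = 2.
Against the integer gridlines: it misses every integer gridline on the x-axis.
Putting this together gives p.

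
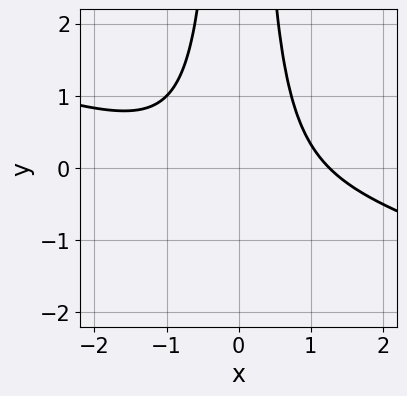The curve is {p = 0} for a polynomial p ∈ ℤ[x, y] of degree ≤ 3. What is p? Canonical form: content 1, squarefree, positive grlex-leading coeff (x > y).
x^3 + 3*x^2*y - 2

1. The degree is 3 — a generic line meets the curve in up to 3 points.
2. From the axis intercepts and sections: it misses every integer gridline on the y-axis.
3. Putting this together gives p.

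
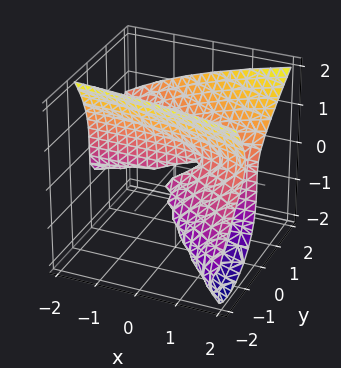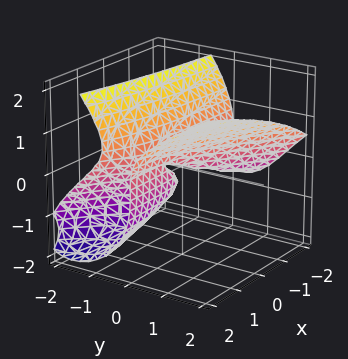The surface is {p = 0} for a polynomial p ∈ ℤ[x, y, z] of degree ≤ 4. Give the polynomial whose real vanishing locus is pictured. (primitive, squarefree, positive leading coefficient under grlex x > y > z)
z^3 - 2*x*y - 3*y^2 + 3*y*z

The degree is 3 — no degree-2 surface has this shape.
From the visible intercepts: one z-axis crossing is at z = 0; one y-axis crossing is at y = 0.
The integer polynomial consistent with all of this is the stated p. Check: (-1, 0, 0) on the x-axis lies on the surface, and p(-1, 0, 0) = 0. ✓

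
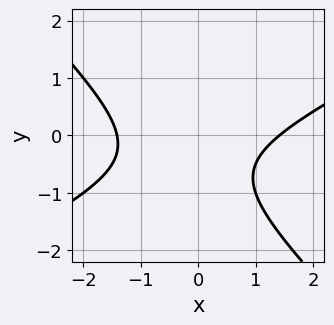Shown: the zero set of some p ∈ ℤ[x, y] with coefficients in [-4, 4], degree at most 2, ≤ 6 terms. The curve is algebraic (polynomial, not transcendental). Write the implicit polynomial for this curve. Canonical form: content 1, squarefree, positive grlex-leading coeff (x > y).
x^2 - x*y - 2*y^2 - 2*y - 2

1. Degree: no degree-1 curve has this shape, so deg p = 2.
2. Reading off the gridlines: the curve avoids every integer y-axis point in the box.
3. These observations pin down the coefficients.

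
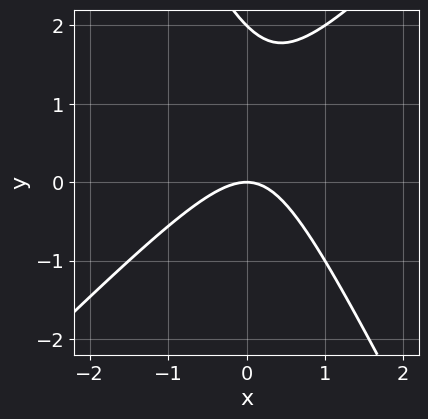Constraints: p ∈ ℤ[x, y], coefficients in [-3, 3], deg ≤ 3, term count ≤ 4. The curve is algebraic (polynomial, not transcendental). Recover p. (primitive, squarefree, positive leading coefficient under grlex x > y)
1. deg p = 2.
2. Checking where it meets the axes: it crosses the x-axis at the gridline x = 0; the y-axis gridline crossings are at y ∈ {0, 2}.
3. These observations pin down the coefficients.

2*x^2 - x*y - y^2 + 2*y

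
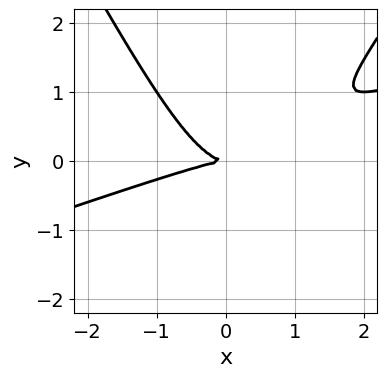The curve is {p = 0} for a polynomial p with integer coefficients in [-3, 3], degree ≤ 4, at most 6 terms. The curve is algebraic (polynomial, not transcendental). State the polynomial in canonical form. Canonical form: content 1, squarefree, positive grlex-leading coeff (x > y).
x^3 - 3*x^2*y + y^3 + 3*y^2

(a) Degree: a generic line meets the curve in up to 3 points, so deg p = 3.
(b) From the axis intercepts and sections: it meets the y-axis at y = 0 (among the integer gridlines); it crosses the x-axis at the gridline x = 0.
(c) The integer polynomial consistent with all of this is the stated p.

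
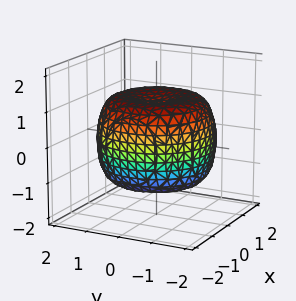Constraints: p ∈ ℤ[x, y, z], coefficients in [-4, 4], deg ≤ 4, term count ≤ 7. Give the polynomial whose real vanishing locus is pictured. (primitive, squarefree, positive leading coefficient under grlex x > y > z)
x^4 + 2*x^2*y^2 + y^4 - 2*x^2 - 2*y^2 + 2*z^2 - 2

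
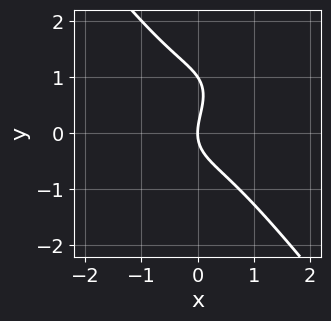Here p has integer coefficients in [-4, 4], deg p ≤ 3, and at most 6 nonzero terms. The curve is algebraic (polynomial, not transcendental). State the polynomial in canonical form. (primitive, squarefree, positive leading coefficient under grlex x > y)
deg p = 3. No degree-2 curve has this shape.
Against the integer gridlines: among the integer gridlines, it crosses the y-axis at y ∈ {0, 1}; it crosses the x-axis at the gridline x = 0.
Together with the visible shape, these determine p as stated.

3*x^3 - x^2*y + 2*y^3 - 2*y^2 + 3*x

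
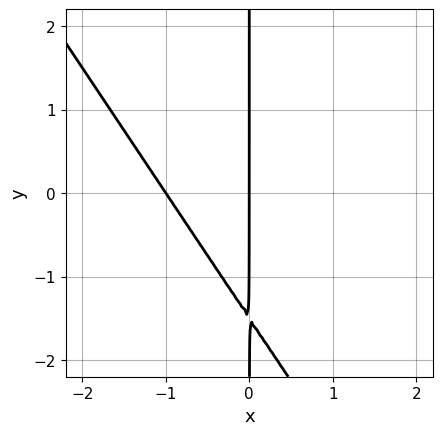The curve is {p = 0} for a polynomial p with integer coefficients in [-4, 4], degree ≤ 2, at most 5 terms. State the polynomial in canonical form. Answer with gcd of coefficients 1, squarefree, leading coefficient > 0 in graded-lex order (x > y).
3*x^2 + 2*x*y + 3*x

The degree is 2 — the shape is more complex than any degree-1 curve.
Reading off the gridlines: the x-axis gridline crossings are at x ∈ {-1, 0}; the visible y-axis segment lies entirely on the curve.
Together with the visible shape, these determine p as stated.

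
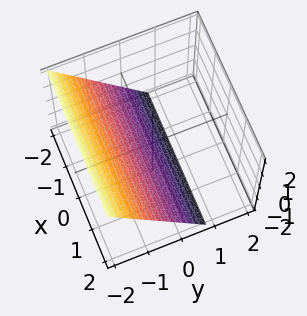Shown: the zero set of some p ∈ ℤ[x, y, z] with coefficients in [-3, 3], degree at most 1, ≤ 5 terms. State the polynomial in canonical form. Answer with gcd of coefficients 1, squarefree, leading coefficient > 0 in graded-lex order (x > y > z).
First, deg p = 1. The surface is flat (a plane).
Then, observable constraints: the surface avoids every integer x-axis point in the box; it meets the z-axis at z = -1 (among the integer gridlines).
Finally, fitting integer coefficients to these (and the overall shape) gives p.

3*y + 2*z + 2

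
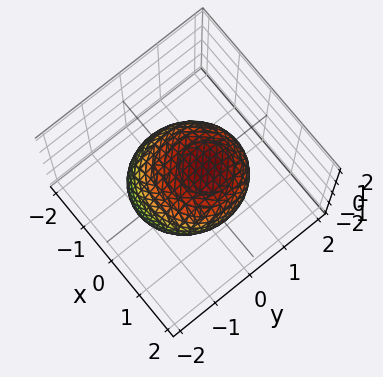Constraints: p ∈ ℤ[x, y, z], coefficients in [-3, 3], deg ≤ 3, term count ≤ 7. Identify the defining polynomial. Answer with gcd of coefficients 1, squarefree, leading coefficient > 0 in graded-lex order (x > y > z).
deg p = 2.
Putting this together gives p.

2*x^2 - x*z + 2*y^2 - y*z + 2*z^2 - 3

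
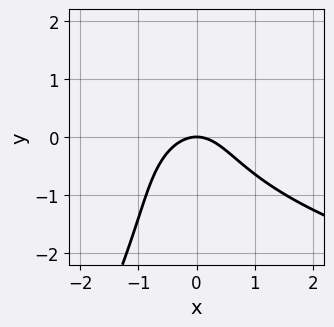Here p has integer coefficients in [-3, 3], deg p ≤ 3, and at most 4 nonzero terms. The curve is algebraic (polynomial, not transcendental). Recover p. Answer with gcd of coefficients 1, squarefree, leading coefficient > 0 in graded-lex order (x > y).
First, the degree is 3 — a generic line meets the curve in up to 3 points.
Next, from the visible intercepts: it meets the x-axis at x = 0 (among the integer gridlines); one y-axis crossing is at y = 0.
Finally, together with the visible shape, these determine p as stated.

2*x*y^2 - y^3 - 3*x^2 - 3*y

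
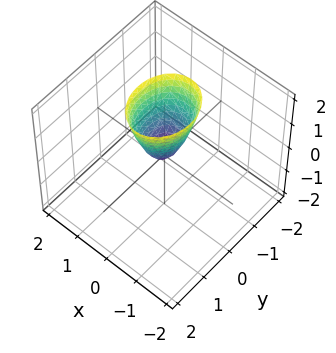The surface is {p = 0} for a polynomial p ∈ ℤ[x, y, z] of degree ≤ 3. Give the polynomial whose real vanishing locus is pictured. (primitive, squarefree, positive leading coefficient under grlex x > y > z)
3*x^2 + 2*y^2 - z

First, deg p = 2. A single bowl opening along one axis; a quadric.
Then, symmetries: mirror symmetry x ↦ −x ⇒ only even powers of x; the y ↦ −y reflection is a symmetry, so y appears only in even powers.
Then, from the visible intercepts: one z-axis crossing is at z = 0; it meets the y-axis at y = 0 (among the integer gridlines); one x-axis crossing is at x = 0.
Finally, the integer polynomial consistent with all of this is the stated p.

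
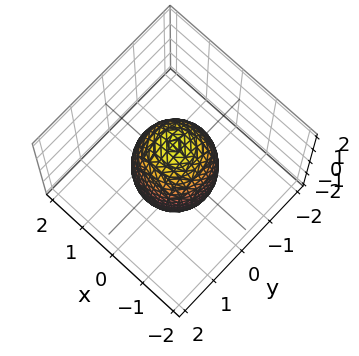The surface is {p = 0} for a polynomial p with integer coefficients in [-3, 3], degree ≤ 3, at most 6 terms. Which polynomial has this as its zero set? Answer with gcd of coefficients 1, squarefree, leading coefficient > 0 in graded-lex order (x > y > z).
3*x^2 + 3*y^2 + z^2 - 3

1. deg p = 2.
2. Symmetries: rotational symmetry about the z-axis ⇒ p depends on x, y only through x² + y².
3. Checking where it meets the axes: the x-axis gridline crossings are at x ∈ {-1, 1}; the y-axis gridline crossings are at y ∈ {-1, 1}; a circular section at z = -1 has radius between 0 and 1.
4. Matching integer coefficients to the picture gives p.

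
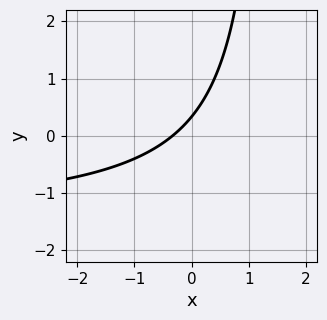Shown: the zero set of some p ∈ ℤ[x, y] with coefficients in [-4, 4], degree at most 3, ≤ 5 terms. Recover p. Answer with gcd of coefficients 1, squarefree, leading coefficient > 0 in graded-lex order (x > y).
2*x*y + 3*x - 3*y + 1

1. deg p = 2. No degree-1 curve has this shape.
2. Matching integer coefficients to the picture gives p.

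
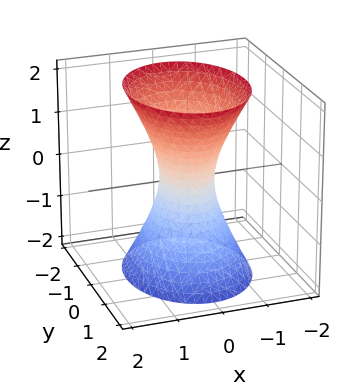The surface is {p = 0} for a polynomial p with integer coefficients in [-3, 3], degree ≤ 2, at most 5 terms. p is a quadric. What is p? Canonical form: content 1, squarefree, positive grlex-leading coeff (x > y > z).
The degree is 2 — an hourglass — one-sheet hyperboloid; a quadric.
Symmetries: mirror symmetry x ↦ −x ⇒ only even powers of x; mirror symmetry z ↦ −z ⇒ only even powers of z; it's symmetric under y → −y, forcing even powers of y.
From the visible intercepts: it misses every integer gridline on the z-axis.
Assembling these constraints gives the stated polynomial.

3*x^2 + 2*y^2 - z^2 - 1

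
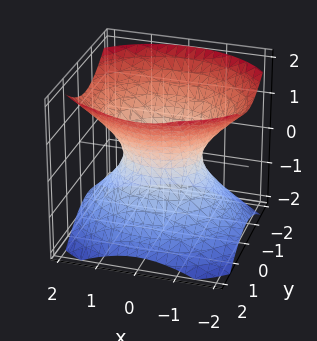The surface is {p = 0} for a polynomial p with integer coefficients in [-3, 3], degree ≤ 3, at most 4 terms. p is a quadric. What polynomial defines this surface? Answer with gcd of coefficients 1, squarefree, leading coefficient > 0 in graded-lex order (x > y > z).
2*x^2 + 3*y^2 - 3*z^2 - 2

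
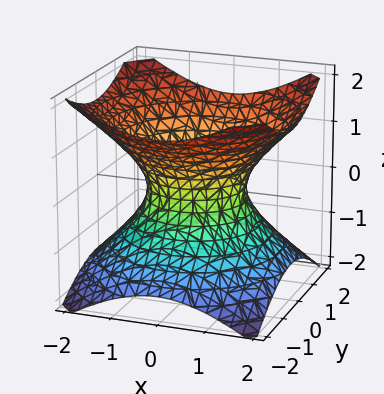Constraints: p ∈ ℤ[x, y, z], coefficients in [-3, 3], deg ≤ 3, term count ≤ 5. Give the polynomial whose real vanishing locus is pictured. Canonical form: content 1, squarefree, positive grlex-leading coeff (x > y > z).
2*x^2 + 2*y^2 - 3*z^2 - 2

(a) deg p = 2. An hourglass — one-sheet hyperboloid; a quadric.
(b) Symmetries: mirror symmetry z ↦ −z ⇒ only even powers of z; the z-axis is an axis of rotation, so x and y enter only as x² + y².
(c) Reading off the gridlines: among the integer gridlines, it crosses the x-axis at x ∈ {-1, 1}; it misses every integer gridline on the z-axis.
(d) Matching integer coefficients to the picture gives p. Check: (0, 1, 0) on the y-axis lies on the surface, and p(0, 1, 0) = 0. ✓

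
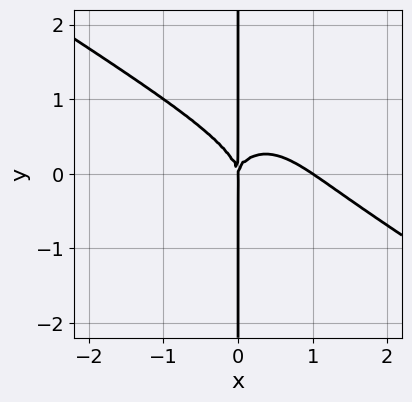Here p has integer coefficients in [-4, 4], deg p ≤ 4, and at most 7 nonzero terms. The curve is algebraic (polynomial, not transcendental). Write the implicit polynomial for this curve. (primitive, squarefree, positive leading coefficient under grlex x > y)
(a) Degree: no degree-3 curve has this shape, so deg p = 4.
(b) From the axis intercepts and sections: among the integer gridlines, it crosses the x-axis at x ∈ {0, 1}; the visible y-axis segment lies entirely on the curve.
(c) Fitting integer coefficients to these (and the overall shape) gives p.

2*x^4 + 3*x^3*y + x^2*y^2 + 2*x*y^3 - 2*x^3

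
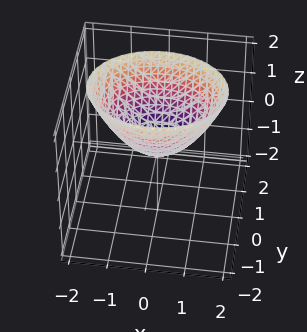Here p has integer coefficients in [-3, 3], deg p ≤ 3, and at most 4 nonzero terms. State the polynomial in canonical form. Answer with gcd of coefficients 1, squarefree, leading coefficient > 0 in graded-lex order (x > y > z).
2*x^2 + 3*y^2 - 3*z

(a) deg p = 2.
(b) Symmetries: it's symmetric under y → −y, forcing even powers of y; mirror symmetry x ↦ −x ⇒ only even powers of x.
(c) Observable constraints: one y-axis crossing is at y = 0; it meets the x-axis at x = 0 (among the integer gridlines).
(d) Fitting integer coefficients to these (and the overall shape) gives p.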